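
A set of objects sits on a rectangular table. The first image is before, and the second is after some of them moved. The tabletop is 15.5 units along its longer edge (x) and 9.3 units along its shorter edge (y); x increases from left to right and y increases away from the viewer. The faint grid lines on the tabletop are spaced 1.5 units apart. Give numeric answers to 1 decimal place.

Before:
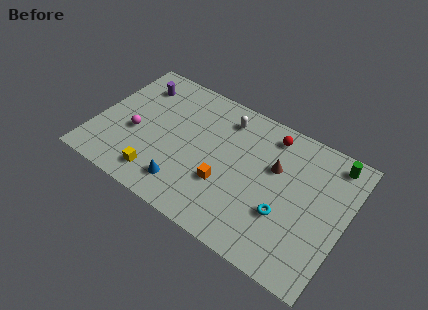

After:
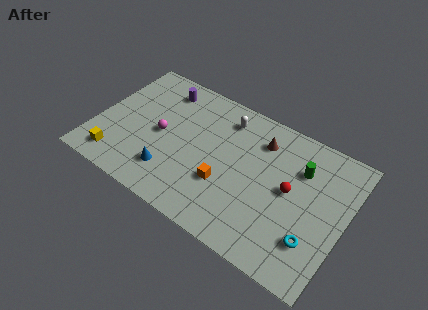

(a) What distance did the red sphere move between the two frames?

3.4

The red sphere was near (10.4, 7.9) before and (12.1, 4.9) after, so it travelled √(1.7² + 3.0²) ≈ 3.4 units.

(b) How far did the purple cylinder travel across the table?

1.6

The purple cylinder was near (2.0, 7.3) before and (3.5, 7.7) after, so it travelled √(1.5² + 0.4²) ≈ 1.6 units.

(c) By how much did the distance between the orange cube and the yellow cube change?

+2.6

The distance was about 4.2 in the first image and 6.8 in the second, so they moved 2.6 units further apart.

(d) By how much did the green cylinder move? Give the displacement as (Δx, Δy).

(-1.8, -1.5)

The green cylinder started near (14.3, 8.1) and ended near (12.5, 6.6).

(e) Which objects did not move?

the white capsule and the orange cube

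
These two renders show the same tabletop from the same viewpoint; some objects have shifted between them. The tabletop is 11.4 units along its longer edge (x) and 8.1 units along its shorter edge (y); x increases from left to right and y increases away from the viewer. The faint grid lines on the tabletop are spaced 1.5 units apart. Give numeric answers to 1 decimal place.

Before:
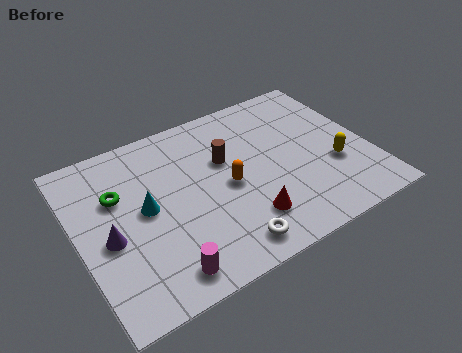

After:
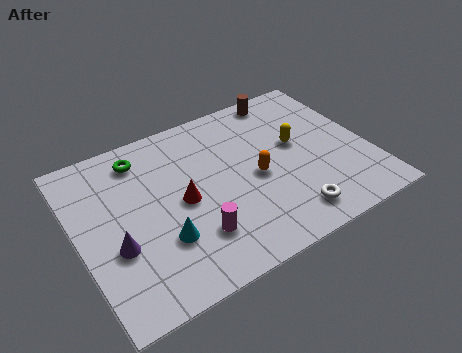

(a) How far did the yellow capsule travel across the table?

2.1

From (9.9, 2.9) to (8.7, 4.6), the yellow capsule covered √(1.2² + 1.7²) ≈ 2.1 units.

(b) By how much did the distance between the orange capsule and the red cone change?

+1.0

Before: roughly 1.9 units apart; after: 2.9. That's 1.0 units further apart.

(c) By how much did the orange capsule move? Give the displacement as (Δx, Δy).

(1.1, -0.1)

The orange capsule started near (5.8, 3.8) and ended near (6.9, 3.7).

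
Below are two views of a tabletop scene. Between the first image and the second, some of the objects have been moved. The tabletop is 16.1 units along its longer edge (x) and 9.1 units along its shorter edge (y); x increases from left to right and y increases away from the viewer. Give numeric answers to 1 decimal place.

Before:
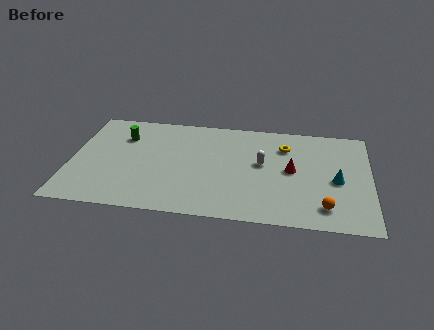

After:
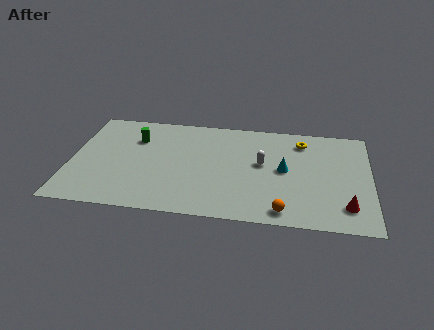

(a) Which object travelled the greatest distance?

the red cone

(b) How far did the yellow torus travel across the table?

1.1

From (11.5, 6.8) to (12.4, 7.4), the yellow torus covered √(0.9² + 0.6²) ≈ 1.1 units.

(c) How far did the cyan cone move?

2.9

From (14.3, 4.1) to (11.5, 4.7), the cyan cone covered √(2.8² + 0.6²) ≈ 2.9 units.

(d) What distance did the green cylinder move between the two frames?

0.7

The green cylinder was near (2.7, 6.6) before and (3.4, 6.5) after, so it travelled √(0.7² + 0.1²) ≈ 0.7 units.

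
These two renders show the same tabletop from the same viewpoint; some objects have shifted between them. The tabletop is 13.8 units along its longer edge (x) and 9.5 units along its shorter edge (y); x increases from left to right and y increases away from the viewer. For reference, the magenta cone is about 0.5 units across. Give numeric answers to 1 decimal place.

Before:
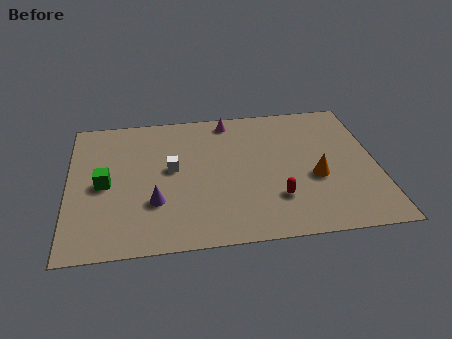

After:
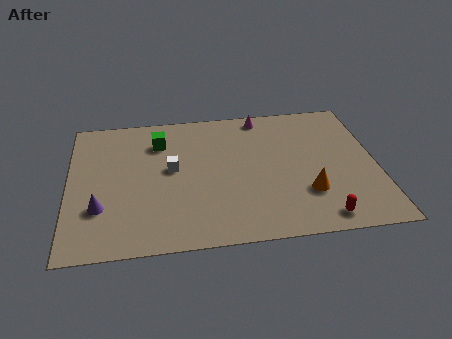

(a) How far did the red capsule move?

2.4

The red capsule was near (9.2, 2.6) before and (11.1, 1.1) after, so it travelled √(1.9² + 1.5²) ≈ 2.4 units.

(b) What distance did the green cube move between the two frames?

3.7

The green cube moved from about (1.6, 4.5) to (4.1, 7.2), a distance of √(2.5² + 2.7²) ≈ 3.7.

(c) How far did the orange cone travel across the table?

1.1

The orange cone was near (11.0, 3.8) before and (10.6, 2.8) after, so it travelled √(0.4² + 1.0²) ≈ 1.1 units.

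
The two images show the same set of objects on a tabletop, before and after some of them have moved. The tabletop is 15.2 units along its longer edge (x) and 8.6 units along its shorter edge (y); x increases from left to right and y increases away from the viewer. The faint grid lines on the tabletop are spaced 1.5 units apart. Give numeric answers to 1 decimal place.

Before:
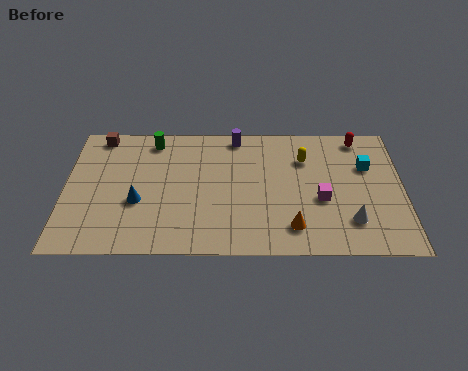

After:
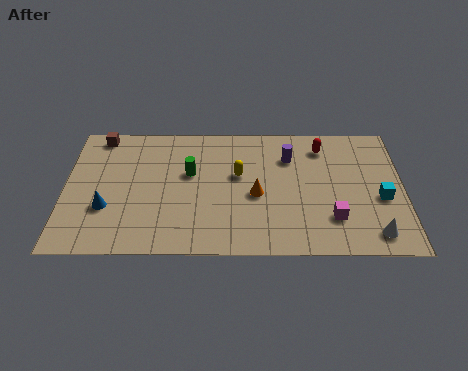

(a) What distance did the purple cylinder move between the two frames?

2.8

The purple cylinder was near (7.7, 7.7) before and (10.1, 6.3) after, so it travelled √(2.4² + 1.4²) ≈ 2.8 units.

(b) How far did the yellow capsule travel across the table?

3.2

The yellow capsule moved from about (10.8, 6.2) to (7.8, 5.1), a distance of √(3.0² + 1.1²) ≈ 3.2.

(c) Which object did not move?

the brown cube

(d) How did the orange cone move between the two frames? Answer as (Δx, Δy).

(-1.6, 2.1)

The orange cone was at about (10.2, 1.7) and moved to about (8.6, 3.8).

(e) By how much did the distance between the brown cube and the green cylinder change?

+2.4

Before: roughly 2.4 units apart; after: 4.8. That's 2.4 units further apart.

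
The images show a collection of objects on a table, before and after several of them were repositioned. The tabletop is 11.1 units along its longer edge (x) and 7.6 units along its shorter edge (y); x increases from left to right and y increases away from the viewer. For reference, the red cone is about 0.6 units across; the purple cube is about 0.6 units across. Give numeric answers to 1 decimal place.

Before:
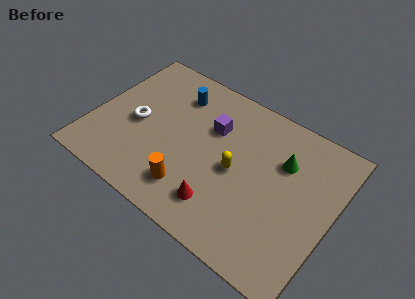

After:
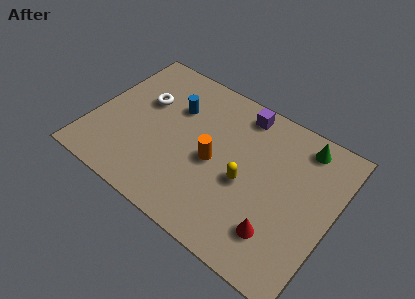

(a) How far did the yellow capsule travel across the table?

0.6

From (6.7, 3.6) to (7.2, 3.3), the yellow capsule covered √(0.5² + 0.3²) ≈ 0.6 units.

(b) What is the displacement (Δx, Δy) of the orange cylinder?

(0.7, 1.9)

The orange cylinder started near (5.0, 1.6) and ended near (5.7, 3.5).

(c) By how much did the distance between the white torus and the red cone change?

+2.7

They were about 4.8 units apart before and 7.5 after — 2.7 units further apart.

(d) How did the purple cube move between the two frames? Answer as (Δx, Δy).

(1.1, 1.5)

The purple cube was at about (5.3, 5.1) and moved to about (6.4, 6.6).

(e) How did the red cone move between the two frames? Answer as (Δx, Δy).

(2.6, 0.2)

The red cone started near (6.4, 1.6) and ended near (9.0, 1.8).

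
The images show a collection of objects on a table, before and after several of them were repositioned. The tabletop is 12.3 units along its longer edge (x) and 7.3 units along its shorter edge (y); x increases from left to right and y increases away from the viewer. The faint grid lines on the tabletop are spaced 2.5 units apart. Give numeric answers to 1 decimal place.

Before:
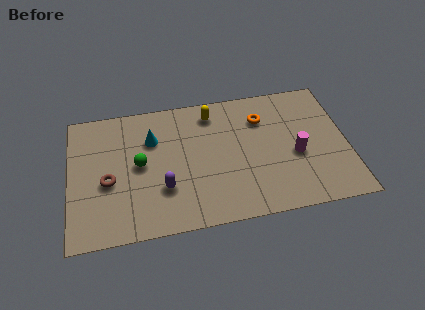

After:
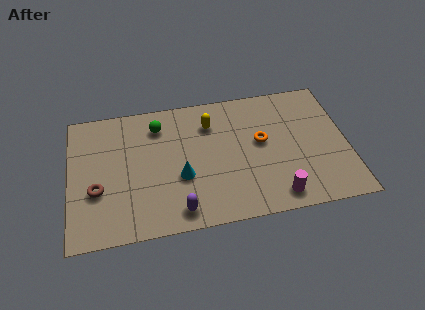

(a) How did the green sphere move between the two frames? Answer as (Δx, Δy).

(0.9, 2.0)

The green sphere was at about (3.1, 3.8) and moved to about (4.0, 5.8).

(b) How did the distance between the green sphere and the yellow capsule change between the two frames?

-1.7

The distance was about 4.0 in the first image and 2.3 in the second, so they moved 1.7 units closer together.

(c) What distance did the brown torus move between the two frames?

0.6

The brown torus was near (1.7, 3.1) before and (1.2, 2.7) after, so it travelled √(0.5² + 0.4²) ≈ 0.6 units.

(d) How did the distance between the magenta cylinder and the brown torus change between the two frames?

-0.3

Before: roughly 8.3 units apart; after: 8.0. That's 0.3 units closer together.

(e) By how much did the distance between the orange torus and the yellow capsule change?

+0.3

Before: roughly 2.3 units apart; after: 2.6. That's 0.3 units further apart.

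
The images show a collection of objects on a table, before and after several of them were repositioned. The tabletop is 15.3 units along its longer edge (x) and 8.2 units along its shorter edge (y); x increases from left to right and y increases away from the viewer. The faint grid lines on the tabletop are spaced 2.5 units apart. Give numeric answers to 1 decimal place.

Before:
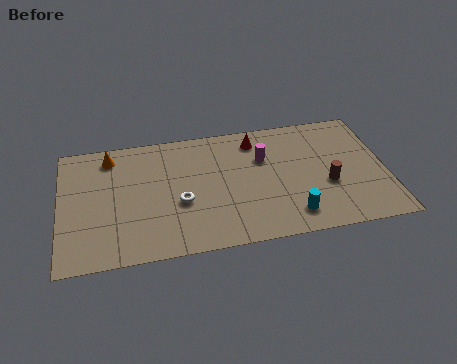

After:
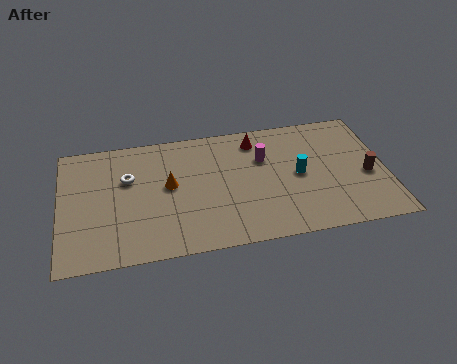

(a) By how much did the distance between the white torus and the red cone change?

+1.2

Before: roughly 5.1 units apart; after: 6.3. That's 1.2 units further apart.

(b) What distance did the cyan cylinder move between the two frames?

2.6

The cyan cylinder moved from about (10.7, 1.5) to (11.2, 4.1), a distance of √(0.5² + 2.6²) ≈ 2.6.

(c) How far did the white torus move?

3.1

The white torus moved from about (5.6, 3.3) to (3.2, 5.3), a distance of √(2.4² + 2.0²) ≈ 3.1.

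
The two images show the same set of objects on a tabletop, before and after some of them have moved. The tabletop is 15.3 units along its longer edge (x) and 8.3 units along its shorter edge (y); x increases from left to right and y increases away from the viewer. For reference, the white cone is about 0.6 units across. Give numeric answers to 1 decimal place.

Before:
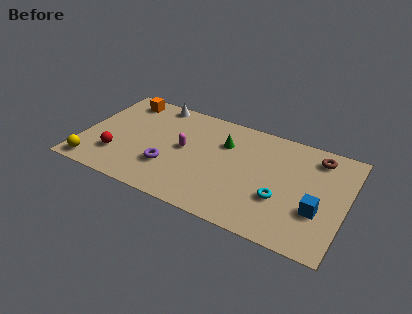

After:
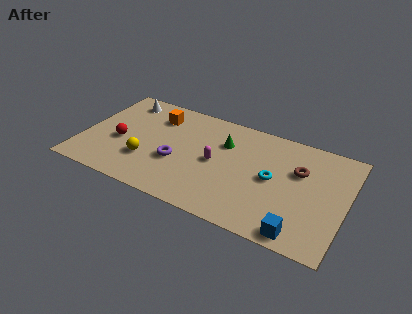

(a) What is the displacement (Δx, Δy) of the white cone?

(-1.9, -0.5)

The white cone was at about (3.8, 7.5) and moved to about (1.9, 7.0).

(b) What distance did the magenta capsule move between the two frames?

1.9

From (5.9, 4.4) to (7.8, 4.1), the magenta capsule covered √(1.9² + 0.3²) ≈ 1.9 units.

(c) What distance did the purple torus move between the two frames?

0.7

The purple torus moved from about (5.2, 2.6) to (5.6, 3.2), a distance of √(0.4² + 0.6²) ≈ 0.7.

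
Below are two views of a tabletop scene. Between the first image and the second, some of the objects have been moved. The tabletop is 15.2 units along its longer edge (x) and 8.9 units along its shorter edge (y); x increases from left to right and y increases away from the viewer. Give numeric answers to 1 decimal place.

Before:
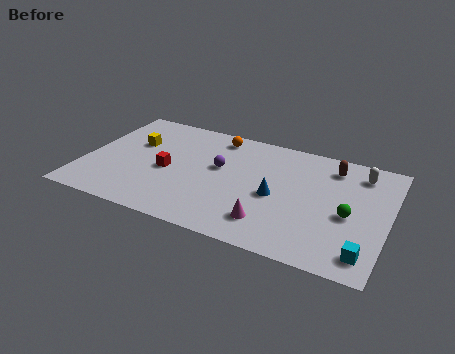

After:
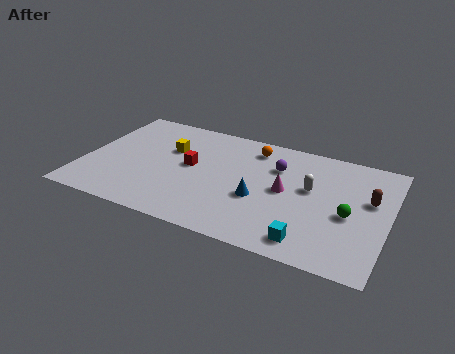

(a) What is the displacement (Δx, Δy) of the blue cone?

(-0.8, -0.5)

The blue cone started near (9.7, 4.0) and ended near (8.9, 3.5).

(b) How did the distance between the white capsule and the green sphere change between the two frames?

-1.0

Before: roughly 3.4 units apart; after: 2.4. That's 1.0 units closer together.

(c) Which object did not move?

the green sphere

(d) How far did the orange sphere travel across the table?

1.9

The orange sphere was near (6.3, 7.7) before and (8.2, 7.4) after, so it travelled √(1.9² + 0.3²) ≈ 1.9 units.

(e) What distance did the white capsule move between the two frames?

3.1

From (13.6, 7.3) to (11.3, 5.2), the white capsule covered √(2.3² + 2.1²) ≈ 3.1 units.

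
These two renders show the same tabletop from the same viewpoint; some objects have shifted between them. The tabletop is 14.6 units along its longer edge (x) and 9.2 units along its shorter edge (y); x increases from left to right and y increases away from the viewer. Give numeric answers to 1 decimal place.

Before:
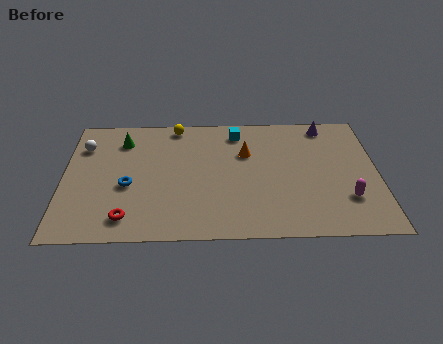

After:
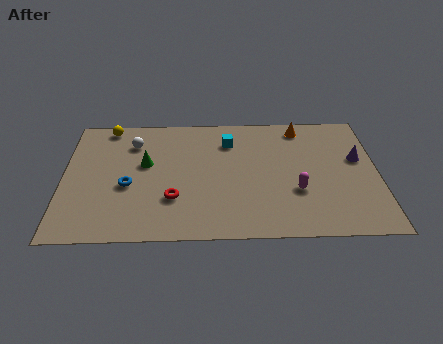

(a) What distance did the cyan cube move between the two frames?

0.8

From (8.1, 7.7) to (7.7, 7.0), the cyan cube covered √(0.4² + 0.7²) ≈ 0.8 units.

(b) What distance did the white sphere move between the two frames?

2.3

The white sphere was near (0.9, 6.8) before and (3.2, 7.0) after, so it travelled √(2.3² + 0.2²) ≈ 2.3 units.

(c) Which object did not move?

the blue torus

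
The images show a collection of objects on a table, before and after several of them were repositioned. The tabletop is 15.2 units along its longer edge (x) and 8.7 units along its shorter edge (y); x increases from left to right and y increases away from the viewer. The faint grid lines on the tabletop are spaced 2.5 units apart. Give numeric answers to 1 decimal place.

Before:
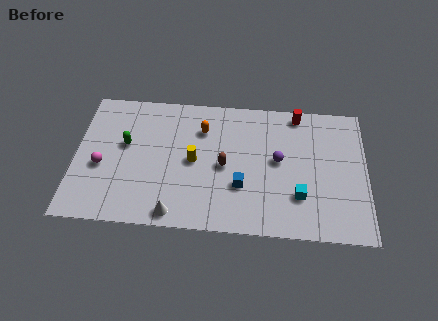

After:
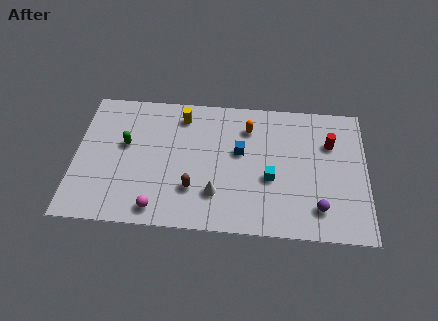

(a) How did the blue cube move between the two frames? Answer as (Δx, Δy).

(-0.1, 2.2)

The blue cube started near (8.7, 2.9) and ended near (8.6, 5.1).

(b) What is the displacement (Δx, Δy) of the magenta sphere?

(3.0, -2.5)

From the two frames, the magenta sphere sits at roughly (1.4, 3.6) before and (4.4, 1.1) after.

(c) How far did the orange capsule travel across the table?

2.4

The orange capsule was near (6.6, 6.4) before and (9.0, 6.7) after, so it travelled √(2.4² + 0.3²) ≈ 2.4 units.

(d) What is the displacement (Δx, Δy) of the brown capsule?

(-1.6, -1.6)

From the two frames, the brown capsule sits at roughly (7.8, 4.1) before and (6.2, 2.5) after.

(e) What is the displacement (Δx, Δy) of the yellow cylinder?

(-0.7, 2.9)

From the two frames, the yellow cylinder sits at roughly (6.2, 4.3) before and (5.5, 7.2) after.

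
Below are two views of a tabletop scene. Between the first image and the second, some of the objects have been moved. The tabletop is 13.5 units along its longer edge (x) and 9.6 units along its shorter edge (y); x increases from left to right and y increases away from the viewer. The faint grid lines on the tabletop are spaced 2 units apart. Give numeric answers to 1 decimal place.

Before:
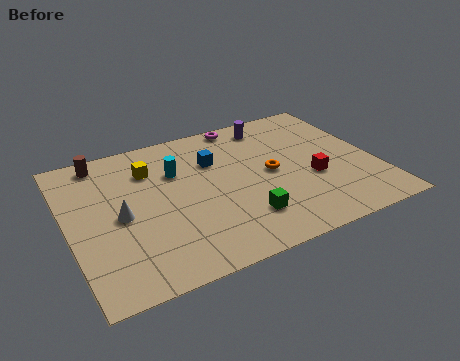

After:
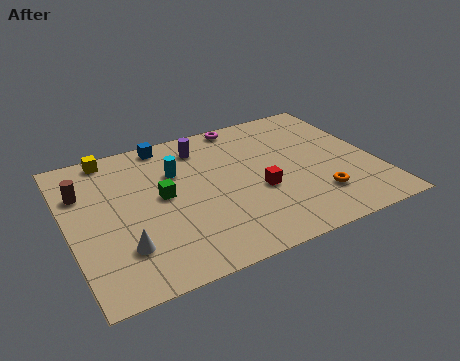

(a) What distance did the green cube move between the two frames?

4.3

The green cube moved from about (7.3, 2.3) to (4.1, 5.1), a distance of √(3.2² + 2.8²) ≈ 4.3.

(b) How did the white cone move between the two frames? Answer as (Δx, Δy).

(-0.1, -2.0)

The white cone started near (2.2, 4.5) and ended near (2.1, 2.5).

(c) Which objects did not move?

the magenta torus and the cyan cylinder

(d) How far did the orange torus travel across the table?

2.9

From (8.9, 4.8) to (10.6, 2.4), the orange torus covered √(1.7² + 2.4²) ≈ 2.9 units.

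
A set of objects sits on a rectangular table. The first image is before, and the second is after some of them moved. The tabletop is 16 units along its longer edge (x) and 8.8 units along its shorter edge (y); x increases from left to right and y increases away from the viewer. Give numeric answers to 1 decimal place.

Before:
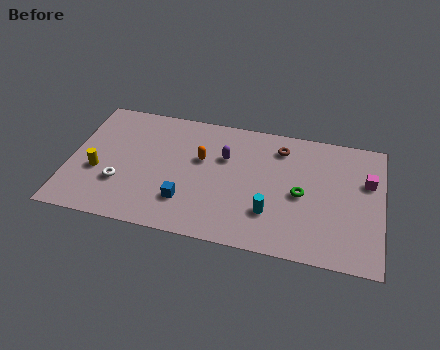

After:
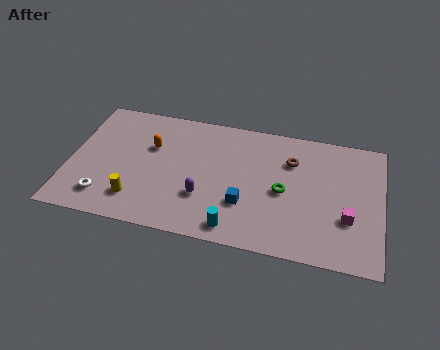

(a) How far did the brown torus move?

1.0

The brown torus moved from about (10.7, 7.1) to (11.3, 6.3), a distance of √(0.6² + 0.8²) ≈ 1.0.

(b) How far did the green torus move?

0.9

The green torus moved from about (11.9, 4.1) to (11.0, 4.1), a distance of √(0.9² + 0.0²) ≈ 0.9.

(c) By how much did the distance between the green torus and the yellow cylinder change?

-2.7

They were about 10.4 units apart before and 7.7 after — 2.7 units closer together.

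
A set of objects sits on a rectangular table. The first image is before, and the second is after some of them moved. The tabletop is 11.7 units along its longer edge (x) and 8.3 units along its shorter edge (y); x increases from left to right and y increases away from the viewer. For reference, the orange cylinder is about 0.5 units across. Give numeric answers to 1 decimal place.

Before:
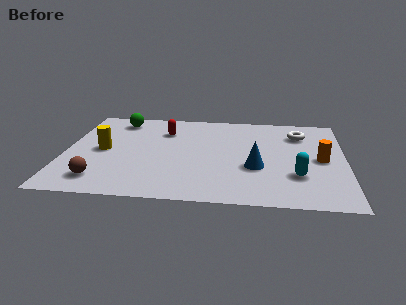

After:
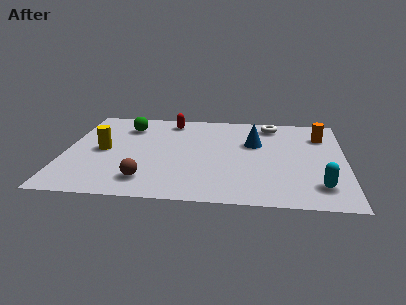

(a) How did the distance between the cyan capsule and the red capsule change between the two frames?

+1.6

Before: roughly 6.7 units apart; after: 8.3. That's 1.6 units further apart.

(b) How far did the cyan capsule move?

1.2

From (9.7, 2.5) to (10.6, 1.7), the cyan capsule covered √(0.9² + 0.8²) ≈ 1.2 units.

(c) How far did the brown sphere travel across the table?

1.9

From (1.6, 1.5) to (3.5, 1.6), the brown sphere covered √(1.9² + 0.1²) ≈ 1.9 units.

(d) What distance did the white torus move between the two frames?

1.4

The white torus was near (9.8, 6.3) before and (8.6, 7.1) after, so it travelled √(1.2² + 0.8²) ≈ 1.4 units.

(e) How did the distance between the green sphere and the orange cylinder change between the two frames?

-0.9

The distance was about 9.1 in the first image and 8.2 in the second, so they moved 0.9 units closer together.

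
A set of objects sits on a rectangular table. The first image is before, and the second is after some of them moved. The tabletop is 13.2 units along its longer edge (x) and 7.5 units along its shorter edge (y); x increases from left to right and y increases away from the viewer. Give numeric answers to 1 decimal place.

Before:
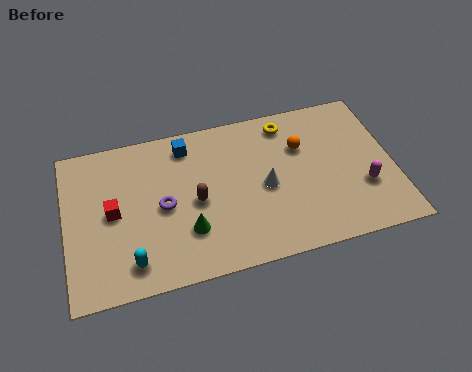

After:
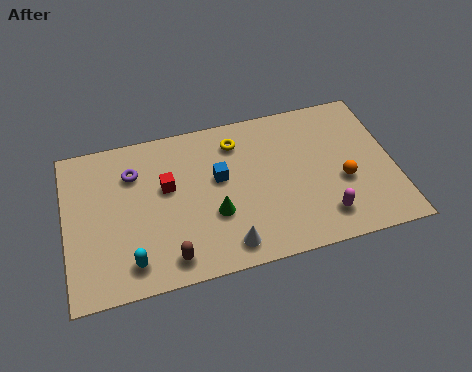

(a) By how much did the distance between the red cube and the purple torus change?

-0.4

They were about 2.0 units apart before and 1.6 after — 0.4 units closer together.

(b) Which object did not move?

the cyan capsule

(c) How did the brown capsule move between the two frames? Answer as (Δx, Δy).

(-1.2, -2.4)

From the two frames, the brown capsule sits at roughly (5.2, 3.5) before and (4.0, 1.1) after.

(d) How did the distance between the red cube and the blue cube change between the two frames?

-1.9

Before: roughly 4.0 units apart; after: 2.1. That's 1.9 units closer together.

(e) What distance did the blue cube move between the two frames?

2.2

From (5.0, 6.3) to (6.2, 4.4), the blue cube covered √(1.2² + 1.9²) ≈ 2.2 units.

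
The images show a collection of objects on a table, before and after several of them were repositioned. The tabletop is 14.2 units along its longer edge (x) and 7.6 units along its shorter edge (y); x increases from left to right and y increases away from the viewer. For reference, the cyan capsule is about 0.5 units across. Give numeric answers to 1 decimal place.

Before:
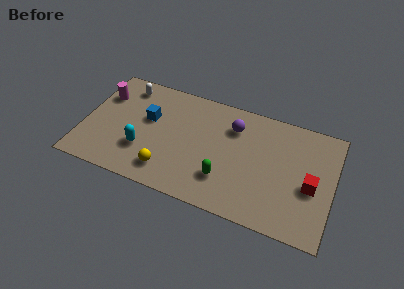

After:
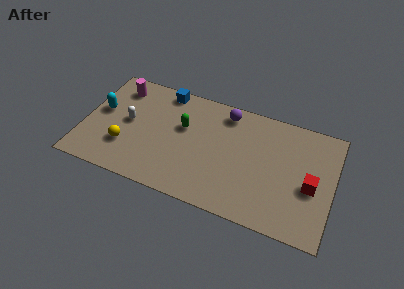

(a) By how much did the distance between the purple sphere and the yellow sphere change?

+1.4

The distance was about 5.4 in the first image and 6.8 in the second, so they moved 1.4 units further apart.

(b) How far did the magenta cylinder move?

1.1

The magenta cylinder was near (0.9, 5.4) before and (1.7, 6.2) after, so it travelled √(0.8² + 0.8²) ≈ 1.1 units.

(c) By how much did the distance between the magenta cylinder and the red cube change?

-0.6

Before: roughly 12.3 units apart; after: 11.7. That's 0.6 units closer together.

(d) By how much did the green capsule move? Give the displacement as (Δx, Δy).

(-2.6, 2.6)

The green capsule was at about (8.2, 2.1) and moved to about (5.6, 4.7).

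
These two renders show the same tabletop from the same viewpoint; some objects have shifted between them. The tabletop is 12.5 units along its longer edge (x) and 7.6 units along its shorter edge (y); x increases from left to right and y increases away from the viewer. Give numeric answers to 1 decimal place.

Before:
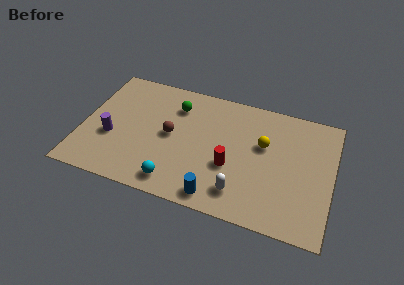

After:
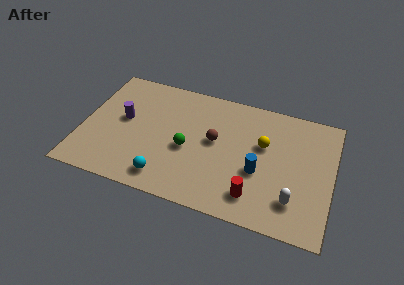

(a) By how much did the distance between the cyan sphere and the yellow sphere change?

+0.3

The distance was about 5.5 in the first image and 5.8 in the second, so they moved 0.3 units further apart.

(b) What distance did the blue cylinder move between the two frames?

2.8

The blue cylinder moved from about (7.0, 0.9) to (8.9, 3.0), a distance of √(1.9² + 2.1²) ≈ 2.8.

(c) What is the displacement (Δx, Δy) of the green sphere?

(0.8, -2.5)

The green sphere was at about (4.5, 5.8) and moved to about (5.3, 3.3).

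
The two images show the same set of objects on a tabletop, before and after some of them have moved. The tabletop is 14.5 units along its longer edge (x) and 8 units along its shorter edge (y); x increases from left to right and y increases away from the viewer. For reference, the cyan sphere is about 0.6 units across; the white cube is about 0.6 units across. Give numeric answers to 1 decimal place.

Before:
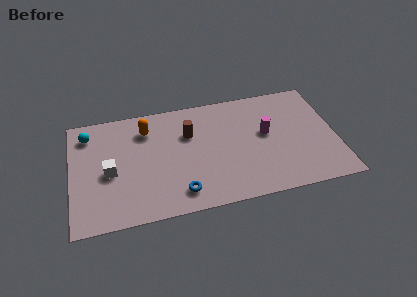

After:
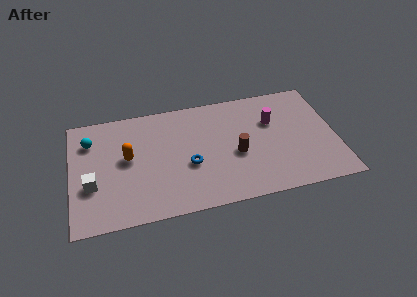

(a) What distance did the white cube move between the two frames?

1.2

From (2.1, 3.6) to (1.1, 2.9), the white cube covered √(1.0² + 0.7²) ≈ 1.2 units.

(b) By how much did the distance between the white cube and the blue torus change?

+1.0

They were about 4.3 units apart before and 5.3 after — 1.0 units further apart.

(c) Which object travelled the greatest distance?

the brown cylinder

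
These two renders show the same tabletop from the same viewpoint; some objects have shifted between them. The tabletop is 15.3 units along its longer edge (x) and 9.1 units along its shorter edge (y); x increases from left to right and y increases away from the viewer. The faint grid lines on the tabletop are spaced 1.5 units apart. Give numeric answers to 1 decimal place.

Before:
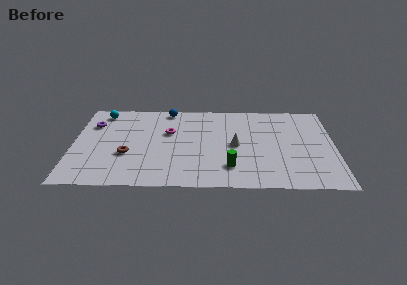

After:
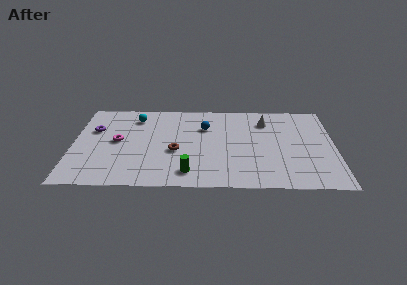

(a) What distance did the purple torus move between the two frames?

0.6

From (1.1, 6.5) to (1.2, 5.9), the purple torus covered √(0.1² + 0.6²) ≈ 0.6 units.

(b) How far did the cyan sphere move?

2.1

The cyan sphere moved from about (1.6, 7.8) to (3.6, 7.3), a distance of √(2.0² + 0.5²) ≈ 2.1.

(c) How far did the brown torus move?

2.8

The brown torus moved from about (3.2, 3.3) to (6.0, 3.7), a distance of √(2.8² + 0.4²) ≈ 2.8.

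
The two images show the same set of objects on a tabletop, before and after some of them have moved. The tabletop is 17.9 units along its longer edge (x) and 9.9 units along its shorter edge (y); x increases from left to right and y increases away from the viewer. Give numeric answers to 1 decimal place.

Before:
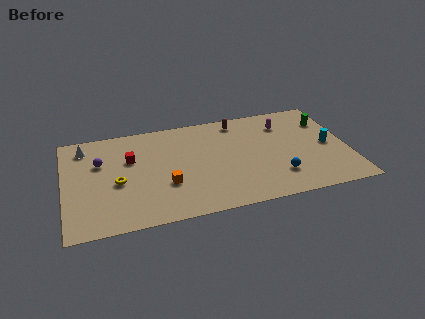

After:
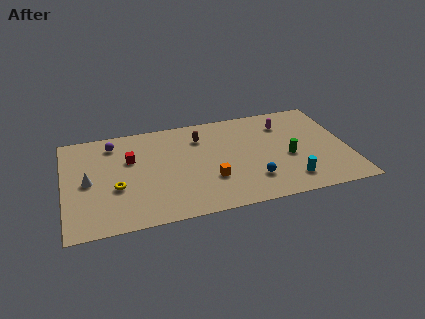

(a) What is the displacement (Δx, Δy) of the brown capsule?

(-2.5, -1.1)

The brown capsule was at about (11.2, 8.6) and moved to about (8.7, 7.5).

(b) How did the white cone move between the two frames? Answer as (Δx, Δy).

(0.1, -3.4)

From the two frames, the white cone sits at roughly (1.4, 8.2) before and (1.5, 4.8) after.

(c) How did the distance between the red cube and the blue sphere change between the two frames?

-1.4

The distance was about 9.9 in the first image and 8.5 in the second, so they moved 1.4 units closer together.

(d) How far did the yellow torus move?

0.5

The yellow torus was near (3.3, 4.3) before and (3.2, 3.8) after, so it travelled √(0.1² + 0.5²) ≈ 0.5 units.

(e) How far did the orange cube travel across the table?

2.8

The orange cube moved from about (6.3, 3.4) to (9.1, 3.2), a distance of √(2.8² + 0.2²) ≈ 2.8.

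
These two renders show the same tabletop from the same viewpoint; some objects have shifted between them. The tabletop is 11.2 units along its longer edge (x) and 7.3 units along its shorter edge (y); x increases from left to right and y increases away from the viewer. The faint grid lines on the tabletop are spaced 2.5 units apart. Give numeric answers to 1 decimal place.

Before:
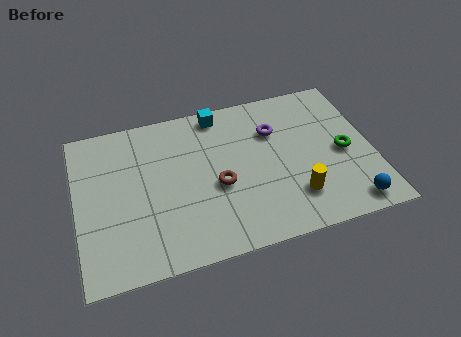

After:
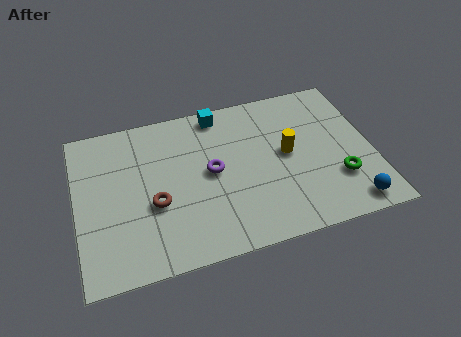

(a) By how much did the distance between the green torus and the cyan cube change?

+0.5

Before: roughly 5.5 units apart; after: 6.0. That's 0.5 units further apart.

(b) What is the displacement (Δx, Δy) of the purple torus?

(-2.5, -1.3)

The purple torus was at about (7.6, 5.1) and moved to about (5.1, 3.8).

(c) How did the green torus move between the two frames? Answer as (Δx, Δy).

(-0.3, -1.2)

The green torus was at about (10.1, 3.4) and moved to about (9.8, 2.2).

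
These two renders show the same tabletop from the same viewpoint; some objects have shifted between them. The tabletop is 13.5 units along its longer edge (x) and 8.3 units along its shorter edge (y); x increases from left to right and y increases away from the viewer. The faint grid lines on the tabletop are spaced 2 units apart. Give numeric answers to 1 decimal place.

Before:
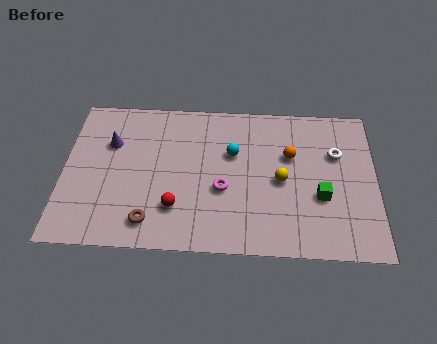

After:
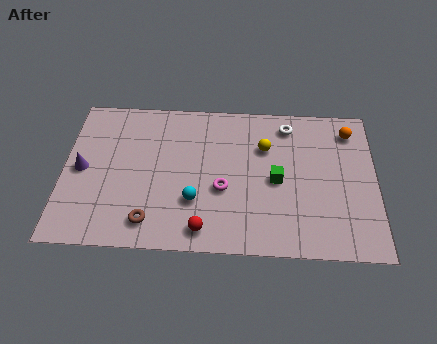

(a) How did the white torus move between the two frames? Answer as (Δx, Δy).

(-2.1, 1.5)

The white torus started near (11.8, 5.5) and ended near (9.7, 7.0).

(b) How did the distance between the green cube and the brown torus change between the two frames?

-1.5

The distance was about 7.5 in the first image and 6.0 in the second, so they moved 1.5 units closer together.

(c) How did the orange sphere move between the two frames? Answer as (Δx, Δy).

(2.6, 1.5)

The orange sphere was at about (9.8, 5.3) and moved to about (12.4, 6.8).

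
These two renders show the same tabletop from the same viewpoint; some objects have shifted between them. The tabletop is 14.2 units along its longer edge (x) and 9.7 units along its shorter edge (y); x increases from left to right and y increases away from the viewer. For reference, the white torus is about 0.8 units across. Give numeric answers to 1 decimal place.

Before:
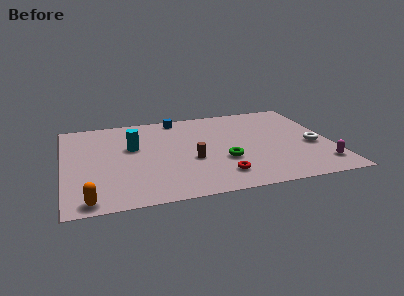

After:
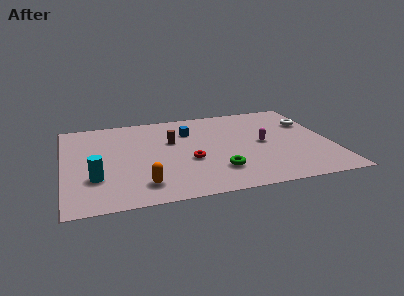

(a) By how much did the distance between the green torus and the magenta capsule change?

-1.7

They were about 5.2 units apart before and 3.5 after — 1.7 units closer together.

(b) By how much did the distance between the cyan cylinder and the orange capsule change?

-2.9

The distance was about 5.6 in the first image and 2.7 in the second, so they moved 2.9 units closer together.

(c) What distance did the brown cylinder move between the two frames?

2.5

From (6.7, 3.8) to (5.8, 6.1), the brown cylinder covered √(0.9² + 2.3²) ≈ 2.5 units.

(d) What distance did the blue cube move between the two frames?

1.8

The blue cube was near (6.3, 8.7) before and (6.8, 7.0) after, so it travelled √(0.5² + 1.7²) ≈ 1.8 units.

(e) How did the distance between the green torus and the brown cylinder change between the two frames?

+2.6

Before: roughly 1.7 units apart; after: 4.3. That's 2.6 units further apart.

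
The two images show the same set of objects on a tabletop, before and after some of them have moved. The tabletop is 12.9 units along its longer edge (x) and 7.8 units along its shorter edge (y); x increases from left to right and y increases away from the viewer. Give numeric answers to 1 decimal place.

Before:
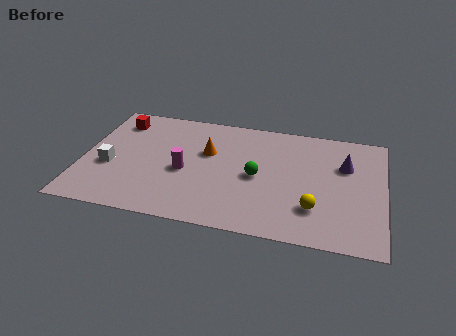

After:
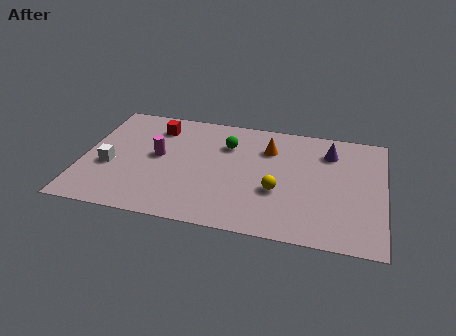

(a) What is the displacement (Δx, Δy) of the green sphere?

(-1.4, 1.9)

From the two frames, the green sphere sits at roughly (7.5, 3.7) before and (6.1, 5.6) after.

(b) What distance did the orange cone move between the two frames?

2.7

From (5.3, 4.9) to (7.9, 5.7), the orange cone covered √(2.6² + 0.8²) ≈ 2.7 units.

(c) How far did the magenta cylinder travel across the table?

1.4

From (4.4, 3.4) to (3.2, 4.2), the magenta cylinder covered √(1.2² + 0.8²) ≈ 1.4 units.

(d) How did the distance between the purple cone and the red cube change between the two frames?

-2.5

They were about 10.0 units apart before and 7.5 after — 2.5 units closer together.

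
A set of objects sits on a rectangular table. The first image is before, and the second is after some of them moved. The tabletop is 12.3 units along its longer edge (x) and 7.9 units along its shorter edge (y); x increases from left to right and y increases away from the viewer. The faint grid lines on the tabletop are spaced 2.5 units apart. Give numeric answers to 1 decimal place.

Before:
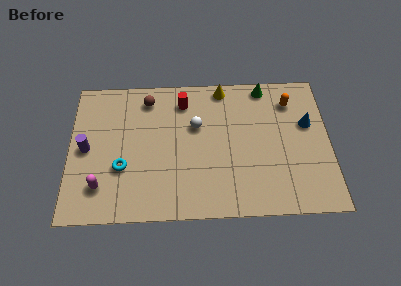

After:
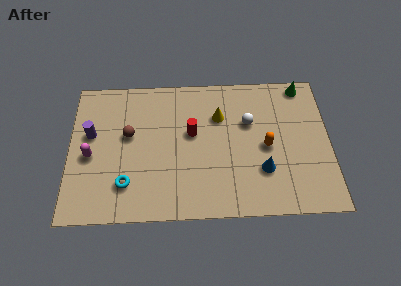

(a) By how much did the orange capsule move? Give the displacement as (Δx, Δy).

(-1.2, -2.5)

The orange capsule started near (10.5, 6.2) and ended near (9.3, 3.7).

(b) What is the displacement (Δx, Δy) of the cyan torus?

(0.2, -0.9)

The cyan torus was at about (2.5, 2.8) and moved to about (2.7, 1.9).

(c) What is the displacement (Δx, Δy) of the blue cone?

(-2.2, -2.5)

The blue cone was at about (11.3, 4.9) and moved to about (9.1, 2.4).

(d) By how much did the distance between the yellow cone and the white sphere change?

-1.0

The distance was about 2.5 in the first image and 1.5 in the second, so they moved 1.0 units closer together.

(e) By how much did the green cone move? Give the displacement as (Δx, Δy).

(1.8, 0.0)

The green cone was at about (9.3, 7.1) and moved to about (11.1, 7.1).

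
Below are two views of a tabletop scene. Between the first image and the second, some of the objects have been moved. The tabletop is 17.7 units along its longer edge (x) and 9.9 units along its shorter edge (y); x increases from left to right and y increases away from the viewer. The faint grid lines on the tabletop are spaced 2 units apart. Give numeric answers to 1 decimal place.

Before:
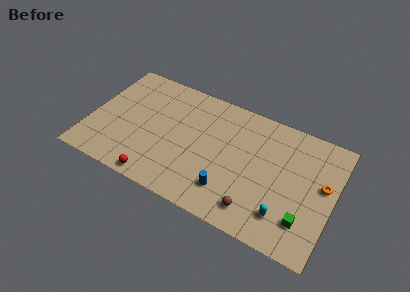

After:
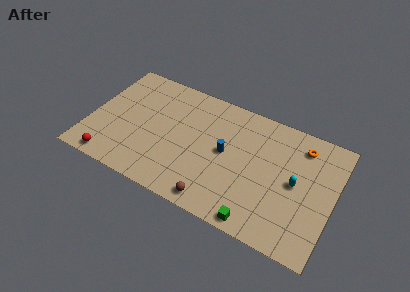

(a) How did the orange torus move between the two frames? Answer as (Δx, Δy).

(-1.8, 2.4)

The orange torus started near (16.9, 5.7) and ended near (15.1, 8.1).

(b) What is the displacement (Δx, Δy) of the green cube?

(-3.1, -1.5)

The green cube started near (15.9, 2.4) and ended near (12.8, 0.9).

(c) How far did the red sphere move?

3.4

From (5.4, 0.9) to (2.0, 1.0), the red sphere covered √(3.4² + 0.1²) ≈ 3.4 units.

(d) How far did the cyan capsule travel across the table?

2.8

The cyan capsule moved from about (14.5, 2.2) to (15.0, 5.0), a distance of √(0.5² + 2.8²) ≈ 2.8.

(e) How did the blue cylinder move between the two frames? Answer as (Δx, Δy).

(-0.6, 2.9)

From the two frames, the blue cylinder sits at roughly (10.5, 2.3) before and (9.9, 5.2) after.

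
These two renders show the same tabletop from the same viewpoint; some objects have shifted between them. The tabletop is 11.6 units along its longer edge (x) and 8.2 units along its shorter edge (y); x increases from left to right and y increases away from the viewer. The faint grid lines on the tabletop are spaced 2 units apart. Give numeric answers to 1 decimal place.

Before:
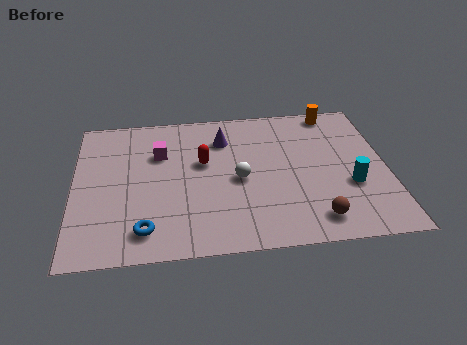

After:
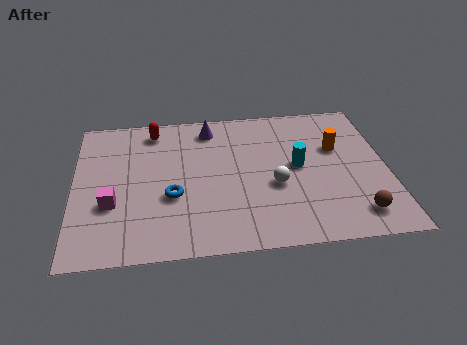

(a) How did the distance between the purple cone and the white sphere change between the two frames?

+1.8

The distance was about 2.5 in the first image and 4.3 in the second, so they moved 1.8 units further apart.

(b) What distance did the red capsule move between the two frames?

2.8

The red capsule moved from about (4.8, 4.9) to (3.0, 7.0), a distance of √(1.8² + 2.1²) ≈ 2.8.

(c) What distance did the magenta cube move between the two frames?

3.2

The magenta cube moved from about (3.2, 5.6) to (1.4, 2.9), a distance of √(1.8² + 2.7²) ≈ 3.2.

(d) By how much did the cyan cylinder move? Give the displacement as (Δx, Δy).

(-1.9, 1.3)

The cyan cylinder was at about (10.2, 3.0) and moved to about (8.3, 4.3).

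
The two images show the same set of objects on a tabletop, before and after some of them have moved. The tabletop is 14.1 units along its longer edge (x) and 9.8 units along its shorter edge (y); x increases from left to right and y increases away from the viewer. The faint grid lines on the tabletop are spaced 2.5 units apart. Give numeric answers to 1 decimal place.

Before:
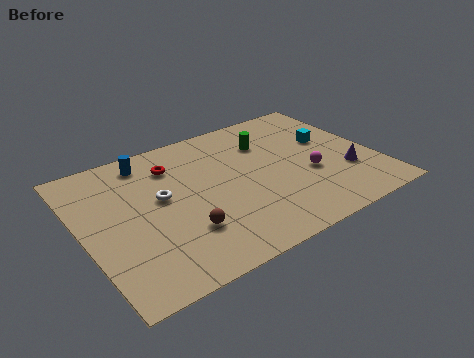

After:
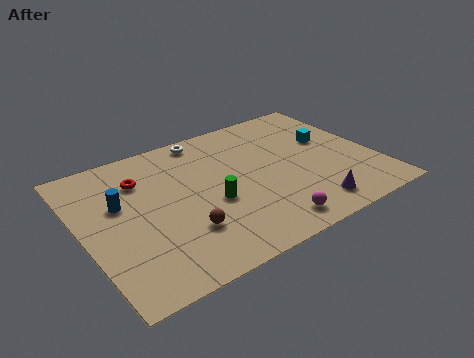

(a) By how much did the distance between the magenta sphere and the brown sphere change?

-2.4

They were about 6.5 units apart before and 4.1 after — 2.4 units closer together.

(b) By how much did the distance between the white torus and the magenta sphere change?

+0.5

They were about 7.2 units apart before and 7.7 after — 0.5 units further apart.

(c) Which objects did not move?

the cyan cube and the brown sphere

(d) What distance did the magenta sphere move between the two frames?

3.6

The magenta sphere was near (10.8, 3.8) before and (8.2, 1.3) after, so it travelled √(2.6² + 2.5²) ≈ 3.6 units.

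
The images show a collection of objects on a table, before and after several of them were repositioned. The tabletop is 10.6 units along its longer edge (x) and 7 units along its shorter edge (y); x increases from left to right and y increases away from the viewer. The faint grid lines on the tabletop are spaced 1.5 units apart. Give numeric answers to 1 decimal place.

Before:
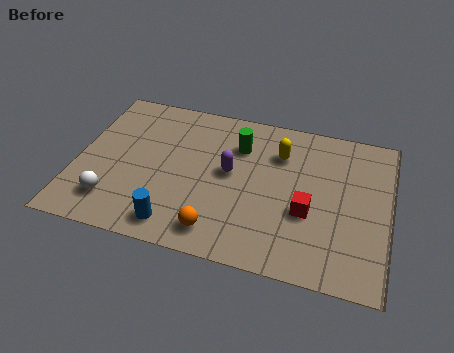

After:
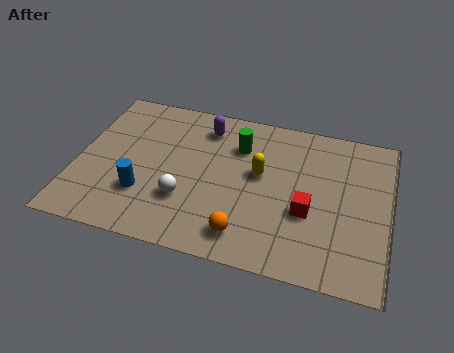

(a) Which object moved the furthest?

the white sphere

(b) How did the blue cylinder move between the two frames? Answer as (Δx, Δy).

(-1.2, 1.1)

From the two frames, the blue cylinder sits at roughly (3.6, 1.0) before and (2.4, 2.1) after.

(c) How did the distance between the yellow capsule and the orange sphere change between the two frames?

-1.6

They were about 4.4 units apart before and 2.8 after — 1.6 units closer together.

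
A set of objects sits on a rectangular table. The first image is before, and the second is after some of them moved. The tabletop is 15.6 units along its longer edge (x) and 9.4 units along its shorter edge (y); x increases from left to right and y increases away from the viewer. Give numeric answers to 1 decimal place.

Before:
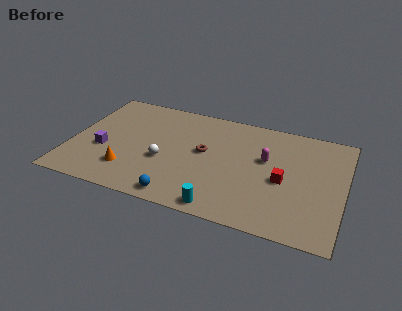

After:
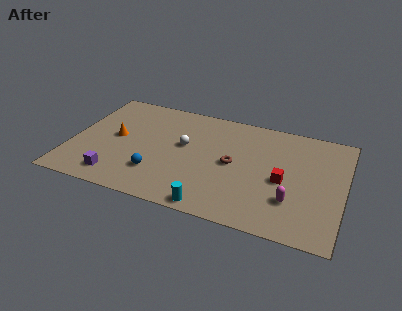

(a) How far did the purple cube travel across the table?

2.3

From (1.9, 3.6) to (2.9, 1.5), the purple cube covered √(1.0² + 2.1²) ≈ 2.3 units.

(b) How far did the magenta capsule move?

3.4

From (11.1, 5.7) to (12.8, 2.7), the magenta capsule covered √(1.7² + 3.0²) ≈ 3.4 units.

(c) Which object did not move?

the red cube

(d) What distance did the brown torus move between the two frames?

1.8

From (7.6, 5.2) to (9.3, 4.7), the brown torus covered √(1.7² + 0.5²) ≈ 1.8 units.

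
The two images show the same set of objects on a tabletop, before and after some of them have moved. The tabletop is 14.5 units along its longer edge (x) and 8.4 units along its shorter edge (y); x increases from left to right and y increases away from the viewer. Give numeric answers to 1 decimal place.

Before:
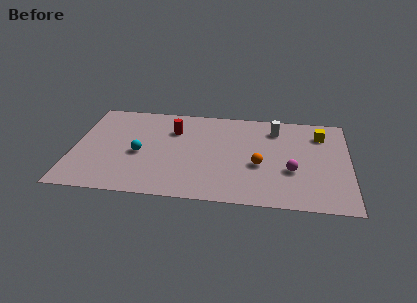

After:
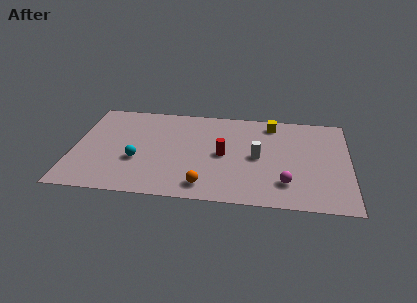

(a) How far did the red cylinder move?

3.3

The red cylinder moved from about (5.2, 6.0) to (7.9, 4.1), a distance of √(2.7² + 1.9²) ≈ 3.3.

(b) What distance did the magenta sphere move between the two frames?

1.1

From (11.5, 3.1) to (11.2, 2.0), the magenta sphere covered √(0.3² + 1.1²) ≈ 1.1 units.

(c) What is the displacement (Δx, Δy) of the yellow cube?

(-2.6, 0.7)

The yellow cube was at about (13.0, 6.5) and moved to about (10.4, 7.2).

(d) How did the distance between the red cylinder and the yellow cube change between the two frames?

-3.8

They were about 7.8 units apart before and 4.0 after — 3.8 units closer together.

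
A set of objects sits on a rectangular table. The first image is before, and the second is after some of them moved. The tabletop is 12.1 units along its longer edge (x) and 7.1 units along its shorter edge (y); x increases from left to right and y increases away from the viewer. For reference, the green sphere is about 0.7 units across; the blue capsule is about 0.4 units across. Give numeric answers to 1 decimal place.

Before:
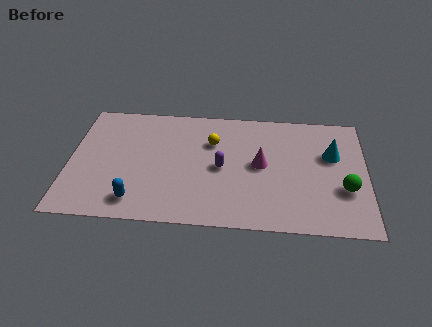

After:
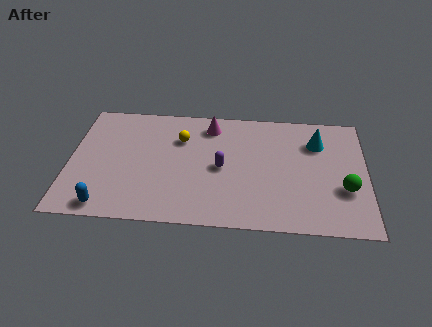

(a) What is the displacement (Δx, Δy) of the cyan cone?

(-0.6, 0.7)

From the two frames, the cyan cone sits at roughly (10.7, 4.5) before and (10.1, 5.2) after.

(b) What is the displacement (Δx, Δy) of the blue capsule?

(-1.2, -0.4)

The blue capsule started near (2.8, 1.2) and ended near (1.6, 0.8).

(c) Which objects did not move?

the purple capsule and the green sphere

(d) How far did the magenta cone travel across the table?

3.0

The magenta cone moved from about (7.8, 3.7) to (5.7, 5.9), a distance of √(2.1² + 2.2²) ≈ 3.0.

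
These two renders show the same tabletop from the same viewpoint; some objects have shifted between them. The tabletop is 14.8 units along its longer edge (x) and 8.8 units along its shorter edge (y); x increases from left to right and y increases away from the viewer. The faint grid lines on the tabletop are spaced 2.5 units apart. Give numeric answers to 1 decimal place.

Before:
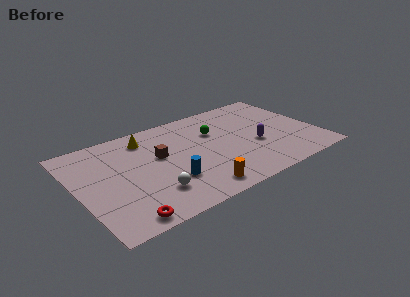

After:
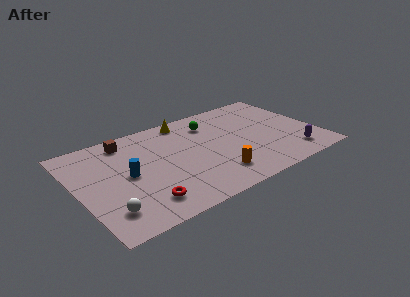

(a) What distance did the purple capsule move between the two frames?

2.8

The purple capsule moved from about (10.9, 3.5) to (12.9, 1.6), a distance of √(2.0² + 1.9²) ≈ 2.8.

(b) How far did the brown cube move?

2.9

The brown cube was near (5.1, 5.2) before and (3.4, 7.5) after, so it travelled √(1.7² + 2.3²) ≈ 2.9 units.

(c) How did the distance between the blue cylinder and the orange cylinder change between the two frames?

+3.5

They were about 2.1 units apart before and 5.6 after — 3.5 units further apart.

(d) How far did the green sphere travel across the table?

0.9

The green sphere was near (8.7, 5.9) before and (8.6, 6.8) after, so it travelled √(0.1² + 0.9²) ≈ 0.9 units.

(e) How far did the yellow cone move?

2.7

The yellow cone was near (4.6, 7.2) before and (7.2, 7.8) after, so it travelled √(2.6² + 0.6²) ≈ 2.7 units.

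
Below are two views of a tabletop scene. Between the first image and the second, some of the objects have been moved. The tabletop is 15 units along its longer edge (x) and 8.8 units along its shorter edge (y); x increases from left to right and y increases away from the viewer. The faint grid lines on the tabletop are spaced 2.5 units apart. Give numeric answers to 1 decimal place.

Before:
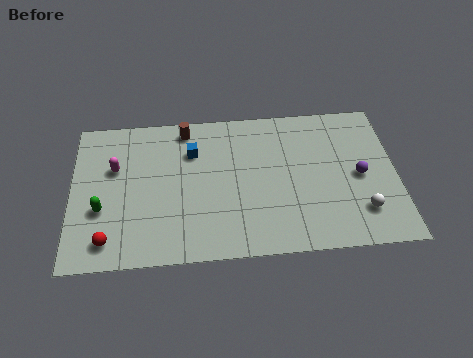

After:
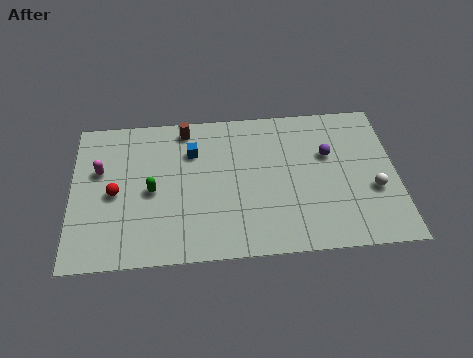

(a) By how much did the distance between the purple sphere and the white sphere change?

+0.9

The distance was about 2.1 in the first image and 3.0 in the second, so they moved 0.9 units further apart.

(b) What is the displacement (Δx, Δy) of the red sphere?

(0.3, 2.7)

The red sphere was at about (1.7, 1.4) and moved to about (2.0, 4.1).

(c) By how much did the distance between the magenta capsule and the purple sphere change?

-0.8

They were about 11.4 units apart before and 10.6 after — 0.8 units closer together.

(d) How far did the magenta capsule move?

0.7

The magenta capsule was near (2.0, 5.6) before and (1.3, 5.5) after, so it travelled √(0.7² + 0.1²) ≈ 0.7 units.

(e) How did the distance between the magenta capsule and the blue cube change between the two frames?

+0.7

The distance was about 3.7 in the first image and 4.4 in the second, so they moved 0.7 units further apart.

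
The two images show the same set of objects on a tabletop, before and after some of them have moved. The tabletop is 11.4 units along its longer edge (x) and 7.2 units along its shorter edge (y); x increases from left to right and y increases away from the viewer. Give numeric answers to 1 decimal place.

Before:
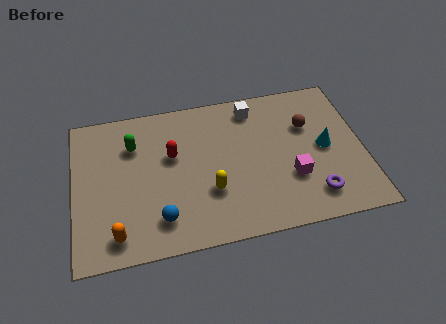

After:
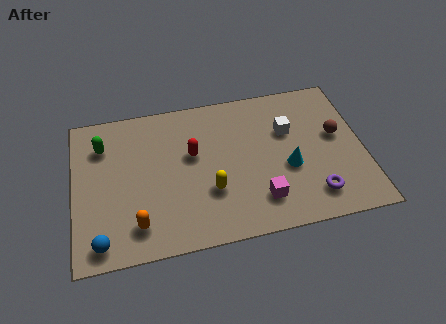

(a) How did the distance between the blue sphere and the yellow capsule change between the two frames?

+2.4

They were about 2.2 units apart before and 4.6 after — 2.4 units further apart.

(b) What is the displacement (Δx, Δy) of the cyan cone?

(-1.5, -0.7)

The cyan cone started near (9.9, 3.6) and ended near (8.4, 2.9).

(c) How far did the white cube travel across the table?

1.9

The white cube was near (7.2, 6.1) before and (8.5, 4.7) after, so it travelled √(1.3² + 1.4²) ≈ 1.9 units.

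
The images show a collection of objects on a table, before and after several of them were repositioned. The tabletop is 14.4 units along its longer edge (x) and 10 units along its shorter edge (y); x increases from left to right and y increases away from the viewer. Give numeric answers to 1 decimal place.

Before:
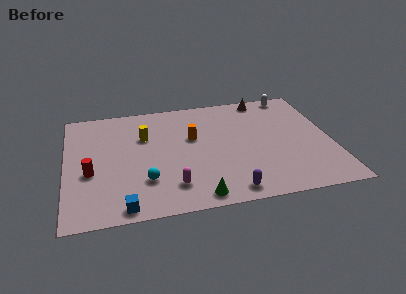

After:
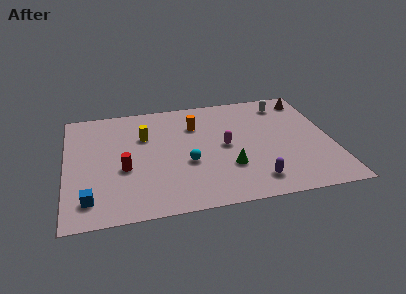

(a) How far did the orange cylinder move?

1.1

The orange cylinder was near (6.9, 6.1) before and (7.1, 7.2) after, so it travelled √(0.2² + 1.1²) ≈ 1.1 units.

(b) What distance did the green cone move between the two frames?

2.8

From (6.9, 1.0) to (8.7, 3.1), the green cone covered √(1.8² + 2.1²) ≈ 2.8 units.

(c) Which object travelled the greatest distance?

the magenta capsule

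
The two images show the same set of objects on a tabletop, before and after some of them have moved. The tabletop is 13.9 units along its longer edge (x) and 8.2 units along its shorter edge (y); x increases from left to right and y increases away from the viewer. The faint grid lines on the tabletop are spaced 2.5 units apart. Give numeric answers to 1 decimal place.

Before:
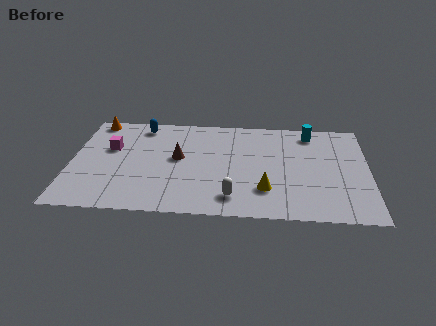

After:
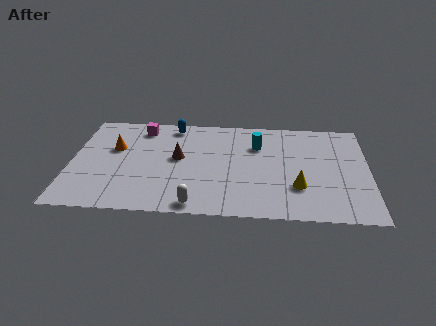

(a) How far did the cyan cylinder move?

2.8

The cyan cylinder was near (11.2, 7.0) before and (8.7, 5.8) after, so it travelled √(2.5² + 1.2²) ≈ 2.8 units.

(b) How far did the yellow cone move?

1.5

From (9.1, 2.2) to (10.6, 2.5), the yellow cone covered √(1.5² + 0.3²) ≈ 1.5 units.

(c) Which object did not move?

the brown cone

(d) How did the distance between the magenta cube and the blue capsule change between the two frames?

-0.9

They were about 2.4 units apart before and 1.5 after — 0.9 units closer together.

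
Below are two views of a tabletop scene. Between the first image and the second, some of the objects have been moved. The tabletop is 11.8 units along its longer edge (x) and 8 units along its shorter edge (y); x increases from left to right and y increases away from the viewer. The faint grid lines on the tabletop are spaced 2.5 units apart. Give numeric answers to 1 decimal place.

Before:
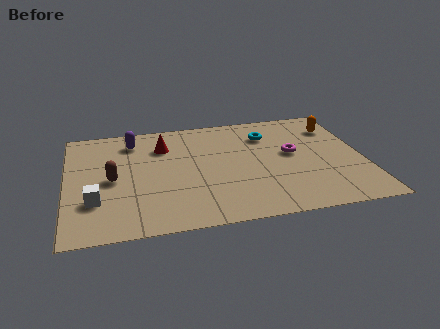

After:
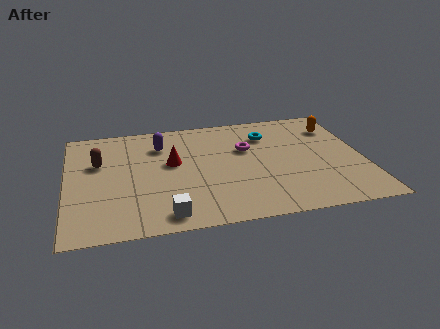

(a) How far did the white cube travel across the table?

3.0

From (1.1, 2.4) to (3.8, 1.0), the white cube covered √(2.7² + 1.4²) ≈ 3.0 units.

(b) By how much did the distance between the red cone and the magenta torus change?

-2.3

The distance was about 5.3 in the first image and 3.0 in the second, so they moved 2.3 units closer together.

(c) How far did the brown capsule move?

1.4

The brown capsule was near (1.8, 3.8) before and (1.3, 5.1) after, so it travelled √(0.5² + 1.3²) ≈ 1.4 units.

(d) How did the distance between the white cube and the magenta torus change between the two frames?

-2.8

The distance was about 8.1 in the first image and 5.3 in the second, so they moved 2.8 units closer together.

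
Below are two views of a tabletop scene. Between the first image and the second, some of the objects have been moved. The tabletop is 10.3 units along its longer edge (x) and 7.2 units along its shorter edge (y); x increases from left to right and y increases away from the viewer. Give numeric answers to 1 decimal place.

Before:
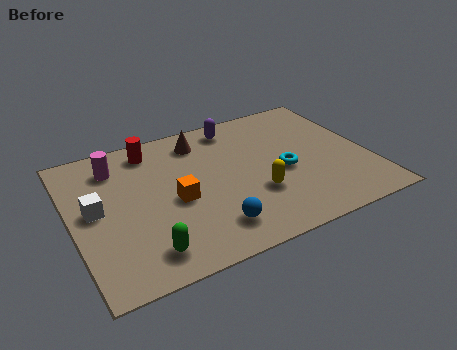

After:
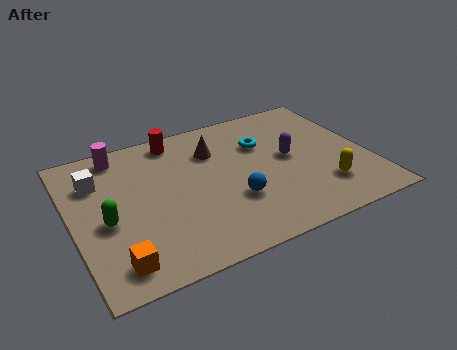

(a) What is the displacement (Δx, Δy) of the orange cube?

(-2.3, -2.1)

The orange cube started near (3.5, 3.2) and ended near (1.2, 1.1).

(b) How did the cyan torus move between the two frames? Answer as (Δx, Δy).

(-0.5, 1.7)

The cyan torus started near (7.3, 3.2) and ended near (6.8, 4.9).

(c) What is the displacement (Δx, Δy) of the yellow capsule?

(2.3, -0.6)

The yellow capsule was at about (6.2, 2.4) and moved to about (8.5, 1.8).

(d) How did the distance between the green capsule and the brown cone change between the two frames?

-0.8

Before: roughly 5.3 units apart; after: 4.5. That's 0.8 units closer together.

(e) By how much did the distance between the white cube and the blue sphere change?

+0.8

They were about 4.4 units apart before and 5.2 after — 0.8 units further apart.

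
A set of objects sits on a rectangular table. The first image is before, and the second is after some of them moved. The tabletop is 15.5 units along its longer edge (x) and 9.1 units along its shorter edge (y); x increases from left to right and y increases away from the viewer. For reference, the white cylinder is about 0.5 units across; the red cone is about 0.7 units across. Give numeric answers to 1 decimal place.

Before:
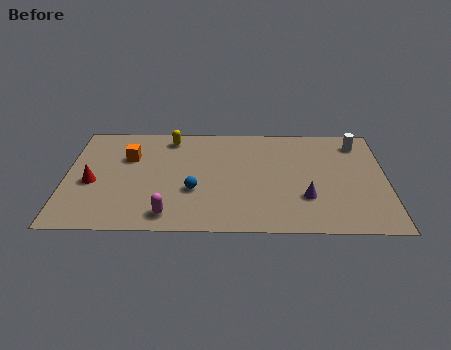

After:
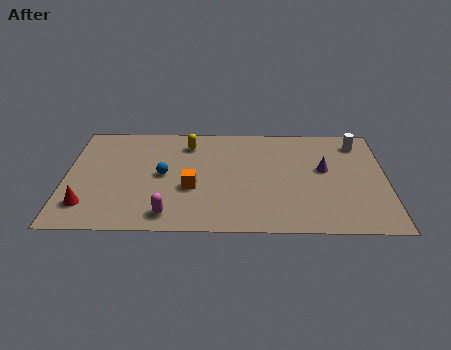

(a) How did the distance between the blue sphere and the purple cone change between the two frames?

+2.4

The distance was about 5.4 in the first image and 7.8 in the second, so they moved 2.4 units further apart.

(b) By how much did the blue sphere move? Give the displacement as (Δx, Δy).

(-1.5, 1.3)

From the two frames, the blue sphere sits at roughly (6.2, 3.3) before and (4.7, 4.6) after.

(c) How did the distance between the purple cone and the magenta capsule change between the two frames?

+1.7

They were about 6.8 units apart before and 8.5 after — 1.7 units further apart.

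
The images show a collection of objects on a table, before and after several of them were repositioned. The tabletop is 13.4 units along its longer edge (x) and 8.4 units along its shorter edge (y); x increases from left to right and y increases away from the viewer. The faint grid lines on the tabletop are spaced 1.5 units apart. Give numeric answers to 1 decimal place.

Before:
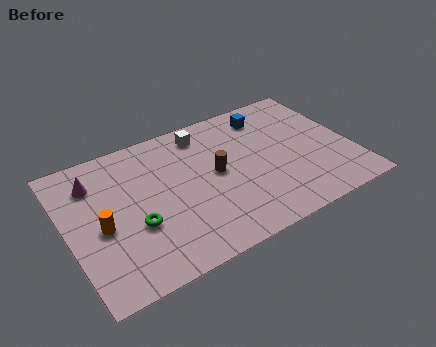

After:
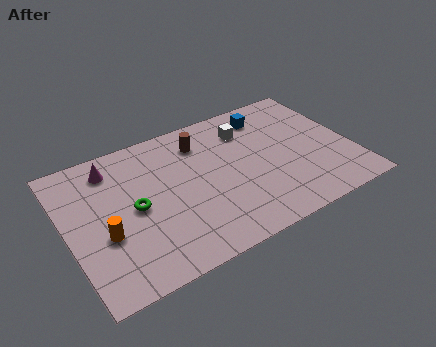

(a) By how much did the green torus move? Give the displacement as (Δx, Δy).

(0.1, 1.0)

The green torus started near (3.0, 3.1) and ended near (3.1, 4.1).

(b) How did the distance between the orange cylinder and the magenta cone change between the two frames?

+1.1

The distance was about 2.7 in the first image and 3.8 in the second, so they moved 1.1 units further apart.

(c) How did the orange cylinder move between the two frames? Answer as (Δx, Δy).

(0.1, -0.5)

From the two frames, the orange cylinder sits at roughly (1.5, 3.7) before and (1.6, 3.2) after.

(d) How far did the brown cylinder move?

2.2

The brown cylinder was near (7.0, 4.4) before and (6.6, 6.6) after, so it travelled √(0.4² + 2.2²) ≈ 2.2 units.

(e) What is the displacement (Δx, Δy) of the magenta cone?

(0.9, 0.5)

The magenta cone was at about (1.5, 6.4) and moved to about (2.4, 6.9).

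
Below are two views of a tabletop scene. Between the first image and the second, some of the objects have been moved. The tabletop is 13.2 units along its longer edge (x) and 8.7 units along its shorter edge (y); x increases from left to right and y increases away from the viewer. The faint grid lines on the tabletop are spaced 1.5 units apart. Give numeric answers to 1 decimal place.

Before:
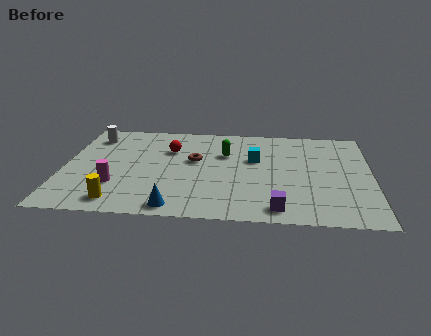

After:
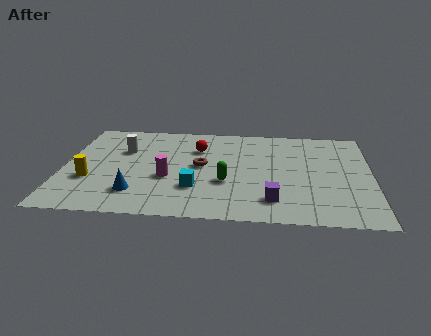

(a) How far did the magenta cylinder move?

2.3

From (2.3, 2.6) to (4.5, 3.4), the magenta cylinder covered √(2.2² + 0.8²) ≈ 2.3 units.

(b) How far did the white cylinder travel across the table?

1.8

The white cylinder moved from about (1.1, 7.0) to (2.5, 5.8), a distance of √(1.4² + 1.2²) ≈ 1.8.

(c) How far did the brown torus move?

0.6

The brown torus moved from about (5.6, 5.1) to (5.9, 4.6), a distance of √(0.3² + 0.5²) ≈ 0.6.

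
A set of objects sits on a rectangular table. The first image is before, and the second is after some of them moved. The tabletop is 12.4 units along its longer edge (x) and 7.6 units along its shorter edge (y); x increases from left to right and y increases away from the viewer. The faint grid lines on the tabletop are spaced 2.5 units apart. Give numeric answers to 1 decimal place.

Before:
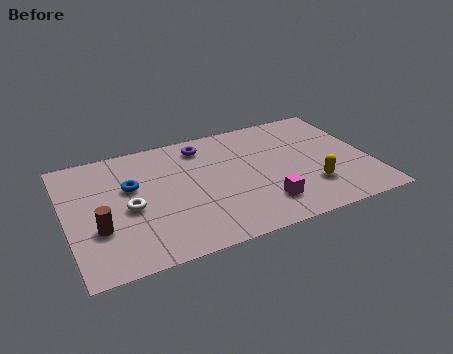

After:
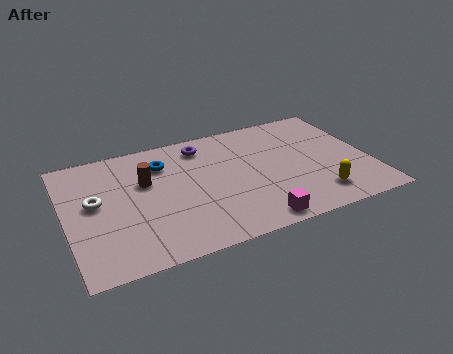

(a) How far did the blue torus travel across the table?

1.7

The blue torus moved from about (2.7, 4.7) to (4.1, 5.7), a distance of √(1.4² + 1.0²) ≈ 1.7.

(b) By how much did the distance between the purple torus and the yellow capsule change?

+0.6

They were about 5.8 units apart before and 6.4 after — 0.6 units further apart.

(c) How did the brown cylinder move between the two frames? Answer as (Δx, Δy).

(2.1, 2.2)

From the two frames, the brown cylinder sits at roughly (1.2, 2.6) before and (3.3, 4.8) after.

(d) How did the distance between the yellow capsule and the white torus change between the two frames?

+1.8

They were about 7.4 units apart before and 9.2 after — 1.8 units further apart.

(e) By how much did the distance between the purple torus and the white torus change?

+0.7

The distance was about 4.4 in the first image and 5.1 in the second, so they moved 0.7 units further apart.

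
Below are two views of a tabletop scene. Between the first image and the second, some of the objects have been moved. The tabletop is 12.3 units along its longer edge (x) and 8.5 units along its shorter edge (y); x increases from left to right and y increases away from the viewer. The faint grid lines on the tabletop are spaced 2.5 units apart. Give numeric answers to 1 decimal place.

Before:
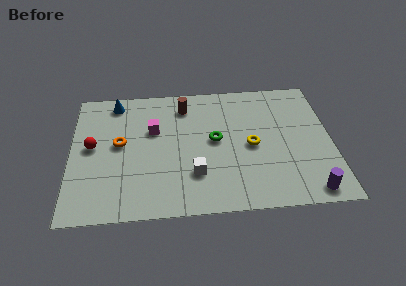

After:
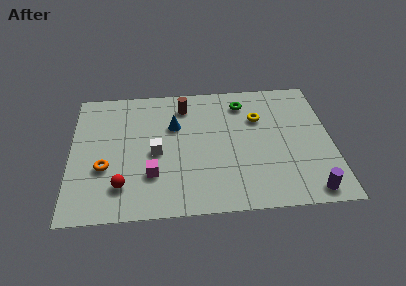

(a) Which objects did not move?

the purple cylinder and the brown cylinder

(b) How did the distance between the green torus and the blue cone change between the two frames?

-2.0

The distance was about 5.5 in the first image and 3.5 in the second, so they moved 2.0 units closer together.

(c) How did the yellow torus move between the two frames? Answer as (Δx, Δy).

(0.4, 1.8)

From the two frames, the yellow torus sits at roughly (8.5, 4.0) before and (8.9, 5.8) after.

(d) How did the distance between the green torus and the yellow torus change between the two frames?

-0.5

They were about 1.8 units apart before and 1.3 after — 0.5 units closer together.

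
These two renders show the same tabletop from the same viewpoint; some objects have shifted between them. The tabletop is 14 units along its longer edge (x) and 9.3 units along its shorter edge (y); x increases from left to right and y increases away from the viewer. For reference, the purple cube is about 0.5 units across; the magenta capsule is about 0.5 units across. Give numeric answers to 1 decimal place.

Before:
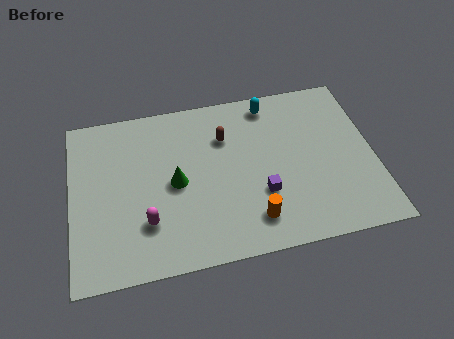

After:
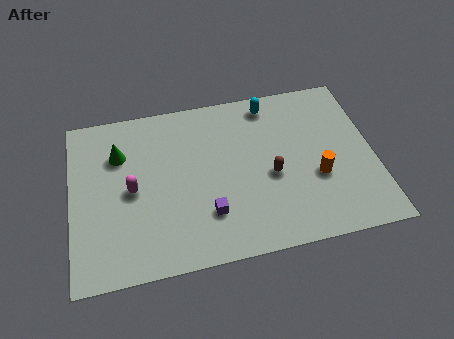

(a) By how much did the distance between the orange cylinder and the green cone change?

+5.2

The distance was about 4.3 in the first image and 9.5 in the second, so they moved 5.2 units further apart.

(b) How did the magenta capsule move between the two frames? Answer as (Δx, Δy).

(-0.6, 1.9)

From the two frames, the magenta capsule sits at roughly (3.4, 2.6) before and (2.8, 4.5) after.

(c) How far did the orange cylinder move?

3.5

The orange cylinder moved from about (8.2, 1.8) to (11.3, 3.5), a distance of √(3.1² + 1.7²) ≈ 3.5.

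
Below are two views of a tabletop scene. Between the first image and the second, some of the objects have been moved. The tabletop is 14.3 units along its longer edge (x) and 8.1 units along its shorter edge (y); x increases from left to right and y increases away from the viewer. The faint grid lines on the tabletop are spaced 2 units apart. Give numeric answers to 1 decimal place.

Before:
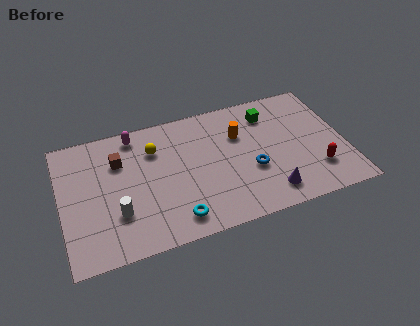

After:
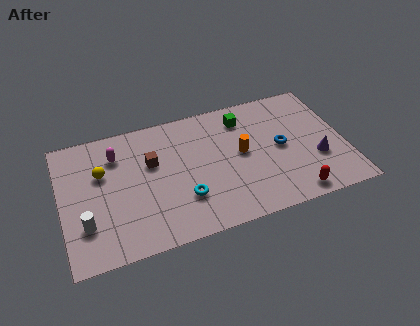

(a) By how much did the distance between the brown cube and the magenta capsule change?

+0.3

Before: roughly 1.7 units apart; after: 2.0. That's 0.3 units further apart.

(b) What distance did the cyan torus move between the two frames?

1.2

The cyan torus was near (5.5, 1.3) before and (6.0, 2.4) after, so it travelled √(0.5² + 1.1²) ≈ 1.2 units.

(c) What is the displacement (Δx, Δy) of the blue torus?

(1.6, 1.0)

From the two frames, the blue torus sits at roughly (9.5, 3.1) before and (11.1, 4.1) after.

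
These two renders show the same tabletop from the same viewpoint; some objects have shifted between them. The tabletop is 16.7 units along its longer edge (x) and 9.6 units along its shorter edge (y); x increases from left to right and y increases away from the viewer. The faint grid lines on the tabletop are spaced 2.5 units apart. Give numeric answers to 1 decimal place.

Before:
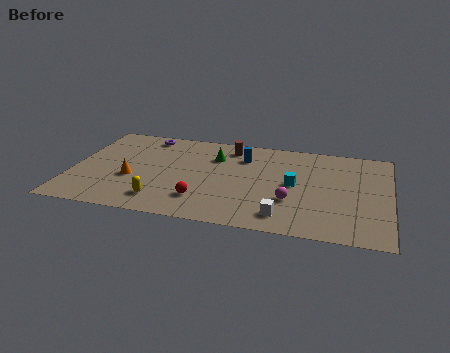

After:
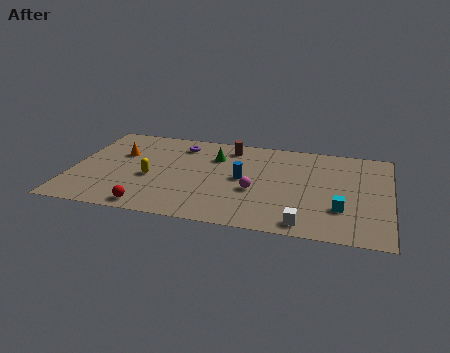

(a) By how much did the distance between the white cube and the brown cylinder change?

+1.0

Before: roughly 7.2 units apart; after: 8.2. That's 1.0 units further apart.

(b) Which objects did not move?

the green cone and the brown cylinder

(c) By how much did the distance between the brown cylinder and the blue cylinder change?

+2.1

The distance was about 1.2 in the first image and 3.3 in the second, so they moved 2.1 units further apart.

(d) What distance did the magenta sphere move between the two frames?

2.0

From (11.6, 3.2) to (9.7, 3.8), the magenta sphere covered √(1.9² + 0.6²) ≈ 2.0 units.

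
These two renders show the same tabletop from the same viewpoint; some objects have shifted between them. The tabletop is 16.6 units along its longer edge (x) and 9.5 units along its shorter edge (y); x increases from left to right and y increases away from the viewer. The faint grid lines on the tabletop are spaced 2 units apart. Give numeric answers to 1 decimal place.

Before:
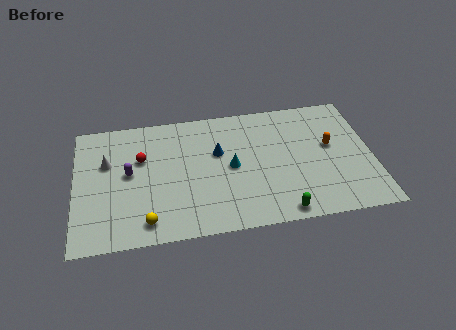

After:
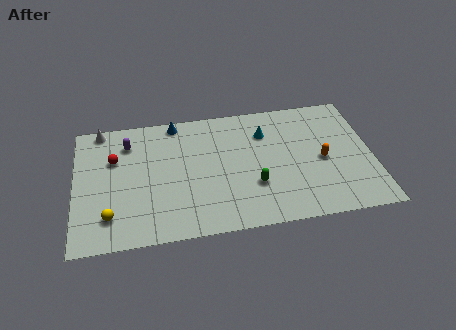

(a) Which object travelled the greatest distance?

the blue cone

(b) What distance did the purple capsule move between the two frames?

2.3

The purple capsule moved from about (3.0, 5.1) to (3.0, 7.4), a distance of √(0.0² + 2.3²) ≈ 2.3.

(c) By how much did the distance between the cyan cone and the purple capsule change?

+2.0

Before: roughly 5.7 units apart; after: 7.7. That's 2.0 units further apart.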